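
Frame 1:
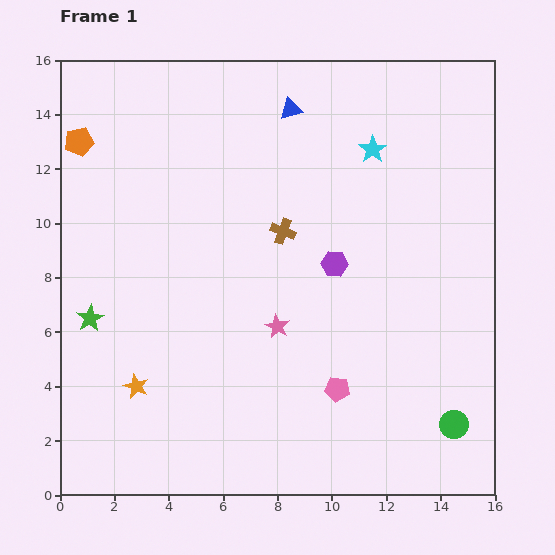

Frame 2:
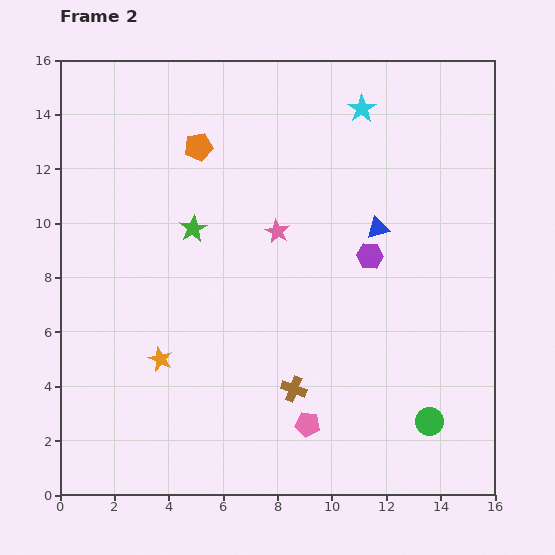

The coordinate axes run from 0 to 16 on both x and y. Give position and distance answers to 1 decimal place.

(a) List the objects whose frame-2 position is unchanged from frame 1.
none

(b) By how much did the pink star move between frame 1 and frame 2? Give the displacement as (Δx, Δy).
(0.0, 3.5)

The pink star was at (8.0, 6.2) in frame 1 and (8.0, 9.7) in frame 2.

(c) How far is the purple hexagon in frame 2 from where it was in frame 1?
1.3

The purple hexagon moved from (10.1, 8.5) to (11.4, 8.8), a distance of √(1.3² + 0.3²) ≈ 1.3.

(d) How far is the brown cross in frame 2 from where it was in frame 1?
5.8

The brown cross moved from (8.2, 9.7) to (8.6, 3.9), a distance of √(0.4² + 5.8²) ≈ 5.8.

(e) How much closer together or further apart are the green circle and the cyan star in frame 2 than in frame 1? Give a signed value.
+1.3

Distance in frame 1: 10.5. Distance in frame 2: 11.8.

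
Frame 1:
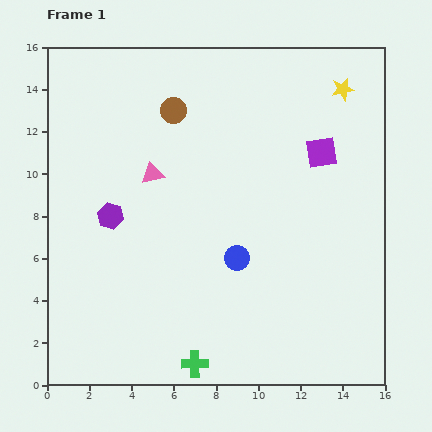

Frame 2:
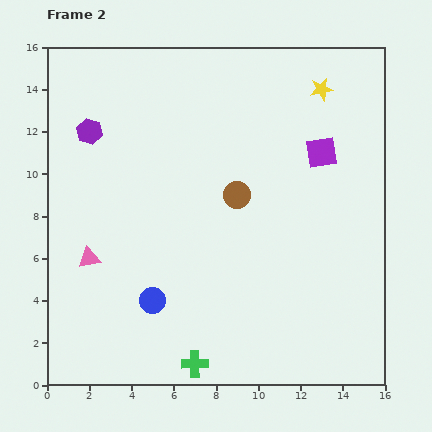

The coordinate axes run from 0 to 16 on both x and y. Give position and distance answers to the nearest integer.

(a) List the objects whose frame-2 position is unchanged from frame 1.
the purple square, the green cross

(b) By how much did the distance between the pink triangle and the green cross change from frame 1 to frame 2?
-2

Distance in frame 1: 9. Distance in frame 2: 7.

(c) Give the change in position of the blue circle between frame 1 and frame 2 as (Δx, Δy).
(-4, -2)

The blue circle was at (9, 6) in frame 1 and (5, 4) in frame 2.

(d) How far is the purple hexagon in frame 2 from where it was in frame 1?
4

The purple hexagon moved from (3, 8) to (2, 12), a distance of √(1² + 4²) ≈ 4.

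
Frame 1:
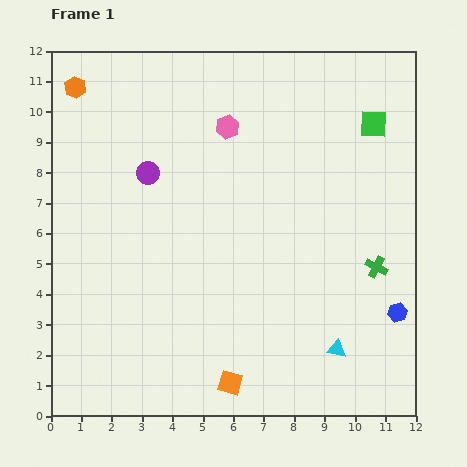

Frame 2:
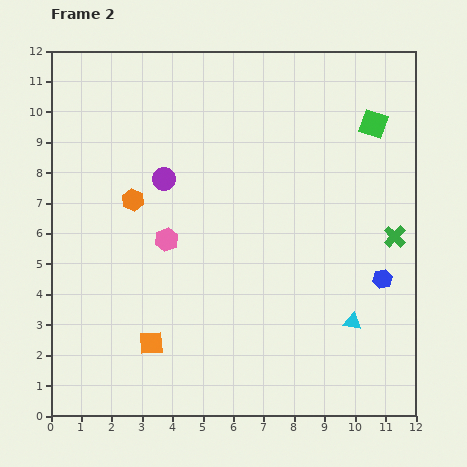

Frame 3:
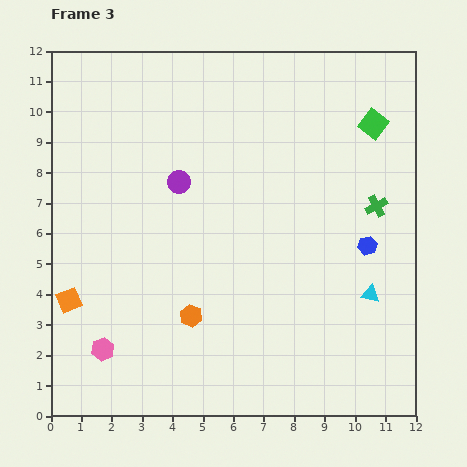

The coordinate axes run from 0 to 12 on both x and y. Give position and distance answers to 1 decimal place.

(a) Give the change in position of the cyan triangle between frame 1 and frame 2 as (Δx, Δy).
(0.5, 0.9)

The cyan triangle was at (9.4, 2.2) in frame 1 and (9.9, 3.1) in frame 2.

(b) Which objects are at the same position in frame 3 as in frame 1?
the green square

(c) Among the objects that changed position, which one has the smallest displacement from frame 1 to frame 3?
the purple circle

(moved 1.0)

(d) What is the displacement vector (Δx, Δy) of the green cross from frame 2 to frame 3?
(-0.6, 1.0)

The green cross was at (11.3, 5.9) in frame 2 and (10.7, 6.9) in frame 3.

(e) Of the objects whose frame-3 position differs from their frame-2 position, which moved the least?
the purple circle

(moved 0.5)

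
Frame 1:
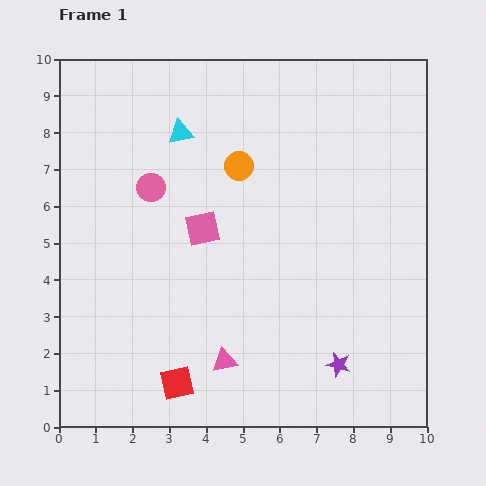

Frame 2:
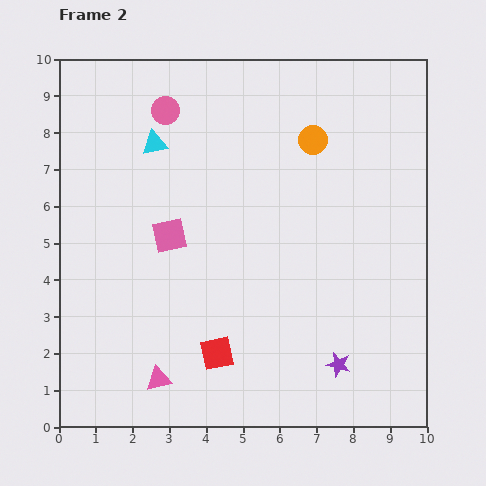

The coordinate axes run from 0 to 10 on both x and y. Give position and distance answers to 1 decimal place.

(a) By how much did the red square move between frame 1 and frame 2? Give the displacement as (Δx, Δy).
(1.1, 0.8)

The red square was at (3.2, 1.2) in frame 1 and (4.3, 2.0) in frame 2.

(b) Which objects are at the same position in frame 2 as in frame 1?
the purple star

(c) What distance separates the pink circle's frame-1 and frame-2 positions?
2.1

The pink circle moved from (2.5, 6.5) to (2.9, 8.6), a distance of √(0.4² + 2.1²) ≈ 2.1.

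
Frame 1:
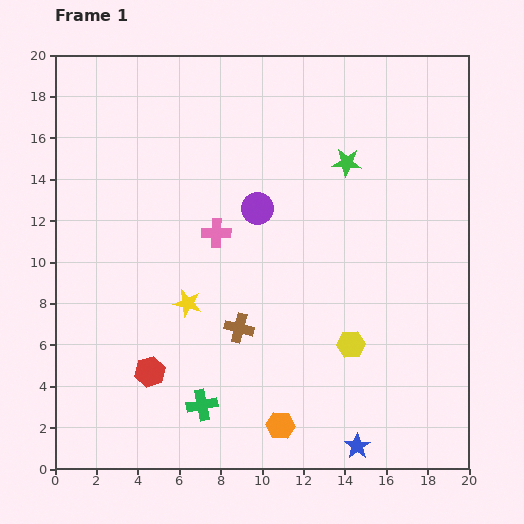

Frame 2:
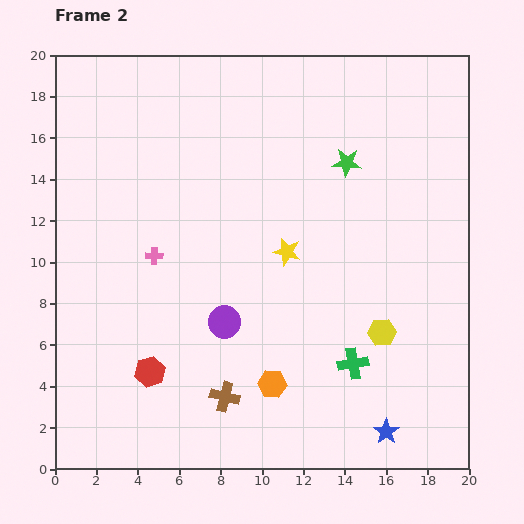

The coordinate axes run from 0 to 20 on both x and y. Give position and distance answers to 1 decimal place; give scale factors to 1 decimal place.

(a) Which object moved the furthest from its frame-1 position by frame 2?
the green cross

(moved 7.6; next 5.7)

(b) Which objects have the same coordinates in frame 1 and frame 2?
the red hexagon, the green star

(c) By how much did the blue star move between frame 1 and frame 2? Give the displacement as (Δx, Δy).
(1.4, 0.7)

The blue star was at (14.6, 1.1) in frame 1 and (16.0, 1.8) in frame 2.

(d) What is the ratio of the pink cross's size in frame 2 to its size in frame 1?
0.6×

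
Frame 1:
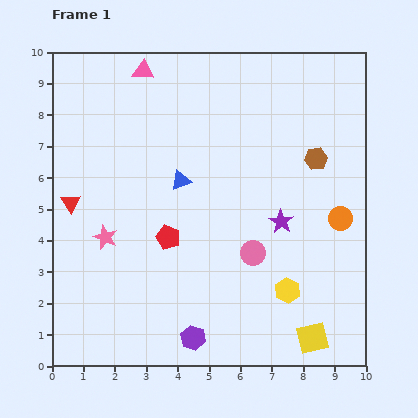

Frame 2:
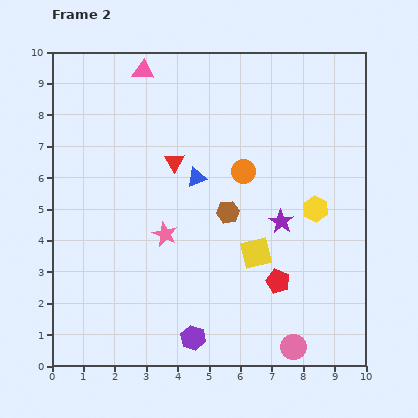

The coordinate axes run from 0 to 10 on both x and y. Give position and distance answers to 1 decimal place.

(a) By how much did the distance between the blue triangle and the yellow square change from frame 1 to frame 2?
-3.4

Distance in frame 1: 6.5. Distance in frame 2: 3.1.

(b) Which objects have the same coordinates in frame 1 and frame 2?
the purple star, the pink triangle, the purple hexagon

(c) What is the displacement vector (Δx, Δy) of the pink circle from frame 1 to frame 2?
(1.3, -3.0)

The pink circle was at (6.4, 3.6) in frame 1 and (7.7, 0.6) in frame 2.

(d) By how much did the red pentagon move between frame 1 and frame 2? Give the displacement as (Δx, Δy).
(3.5, -1.4)

The red pentagon was at (3.7, 4.1) in frame 1 and (7.2, 2.7) in frame 2.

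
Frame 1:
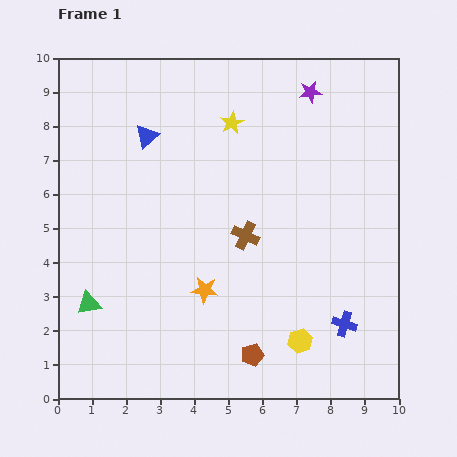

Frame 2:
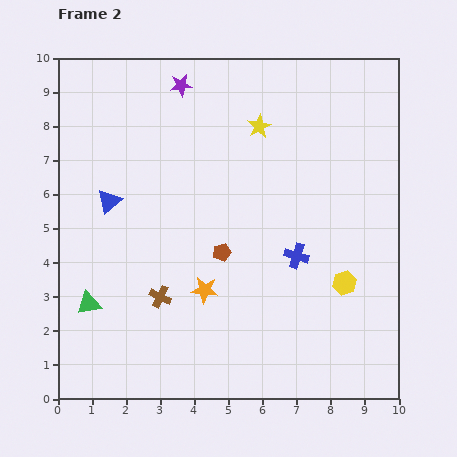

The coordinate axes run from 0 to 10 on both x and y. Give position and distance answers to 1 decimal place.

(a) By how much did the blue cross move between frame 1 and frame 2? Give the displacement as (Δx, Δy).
(-1.4, 2.0)

The blue cross was at (8.4, 2.2) in frame 1 and (7.0, 4.2) in frame 2.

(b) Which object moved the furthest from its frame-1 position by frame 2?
the purple star

(moved 3.8; next 3.1)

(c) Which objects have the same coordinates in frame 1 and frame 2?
the orange star, the green triangle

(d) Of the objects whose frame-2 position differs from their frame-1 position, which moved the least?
the yellow star

(moved 0.8)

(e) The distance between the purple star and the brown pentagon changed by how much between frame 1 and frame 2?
-2.9

Distance in frame 1: 7.9. Distance in frame 2: 5.0.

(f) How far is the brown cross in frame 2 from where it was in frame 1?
3.1

The brown cross moved from (5.5, 4.8) to (3.0, 3.0), a distance of √(2.5² + 1.8²) ≈ 3.1.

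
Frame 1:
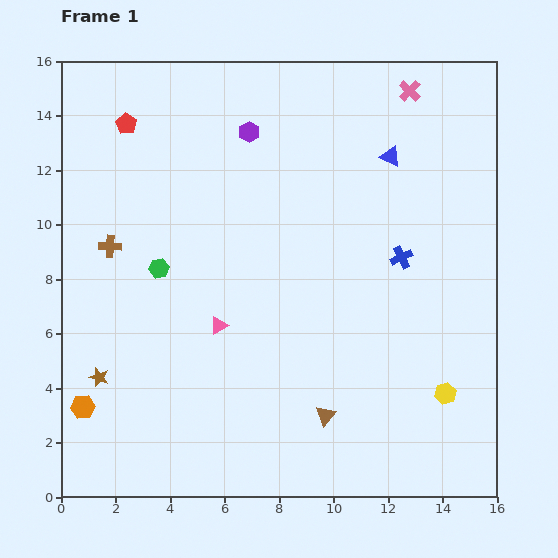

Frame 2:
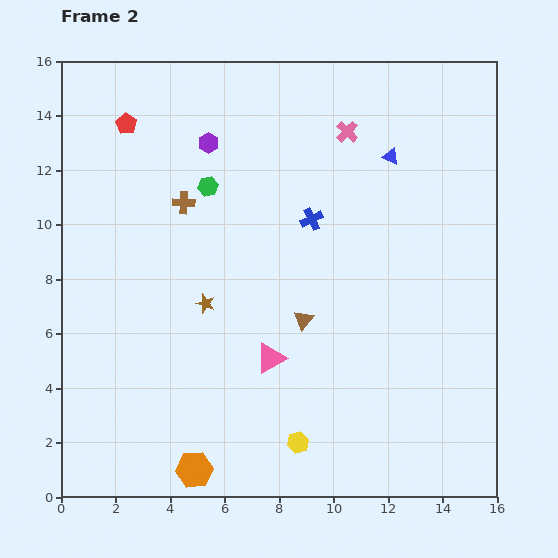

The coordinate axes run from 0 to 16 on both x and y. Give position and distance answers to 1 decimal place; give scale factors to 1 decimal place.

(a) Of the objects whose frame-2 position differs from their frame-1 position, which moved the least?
the purple hexagon

(moved 1.6)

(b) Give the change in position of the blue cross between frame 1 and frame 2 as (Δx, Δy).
(-3.3, 1.4)

The blue cross was at (12.5, 8.8) in frame 1 and (9.2, 10.2) in frame 2.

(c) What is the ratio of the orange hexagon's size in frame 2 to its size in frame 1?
1.6×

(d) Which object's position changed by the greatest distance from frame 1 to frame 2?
the yellow hexagon

(moved 5.7; next 4.7)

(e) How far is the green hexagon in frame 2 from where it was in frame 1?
3.5

The green hexagon moved from (3.6, 8.4) to (5.4, 11.4), a distance of √(1.8² + 3.0²) ≈ 3.5.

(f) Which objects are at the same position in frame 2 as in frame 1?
the red pentagon, the blue triangle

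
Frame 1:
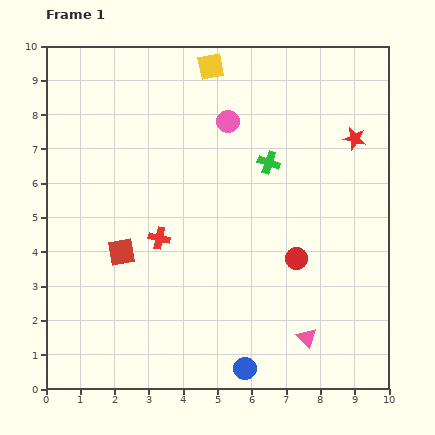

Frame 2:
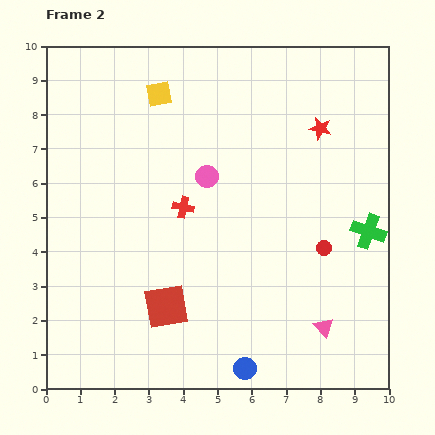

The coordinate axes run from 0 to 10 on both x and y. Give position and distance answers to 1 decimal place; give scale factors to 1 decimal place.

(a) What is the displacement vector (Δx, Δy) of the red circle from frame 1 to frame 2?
(0.8, 0.3)

The red circle was at (7.3, 3.8) in frame 1 and (8.1, 4.1) in frame 2.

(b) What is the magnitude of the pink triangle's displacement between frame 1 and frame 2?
0.6

The pink triangle moved from (7.6, 1.5) to (8.1, 1.8), a distance of √(0.5² + 0.3²) ≈ 0.6.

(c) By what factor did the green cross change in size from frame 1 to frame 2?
1.6×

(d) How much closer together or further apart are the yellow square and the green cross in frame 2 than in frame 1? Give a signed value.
+4.0

Distance in frame 1: 3.3. Distance in frame 2: 7.3.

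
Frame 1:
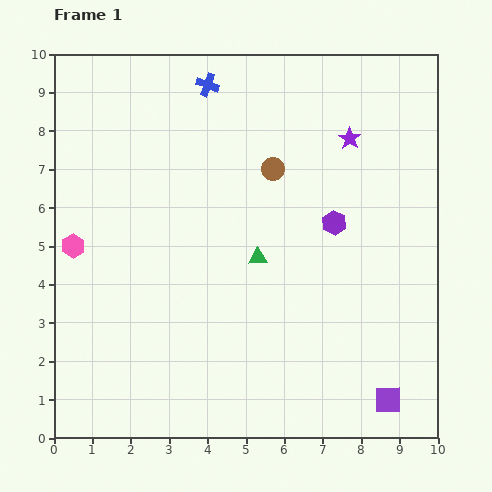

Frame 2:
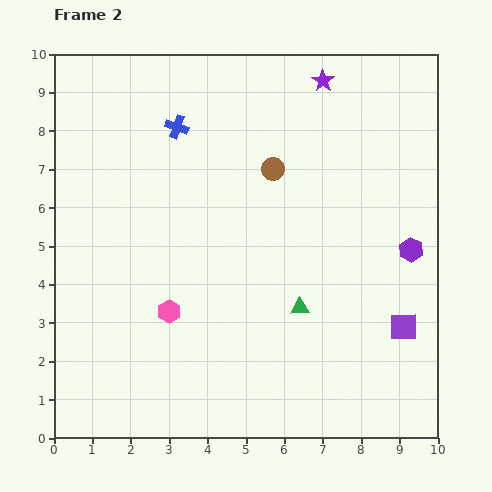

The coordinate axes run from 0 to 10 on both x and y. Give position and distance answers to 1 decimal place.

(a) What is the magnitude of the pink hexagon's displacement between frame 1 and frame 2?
3.0

The pink hexagon moved from (0.5, 5.0) to (3.0, 3.3), a distance of √(2.5² + 1.7²) ≈ 3.0.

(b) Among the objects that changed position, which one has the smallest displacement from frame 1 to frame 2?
the blue cross

(moved 1.4)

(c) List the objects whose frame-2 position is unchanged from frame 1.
the brown circle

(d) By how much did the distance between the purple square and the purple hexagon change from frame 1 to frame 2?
-2.8

Distance in frame 1: 4.8. Distance in frame 2: 2.0.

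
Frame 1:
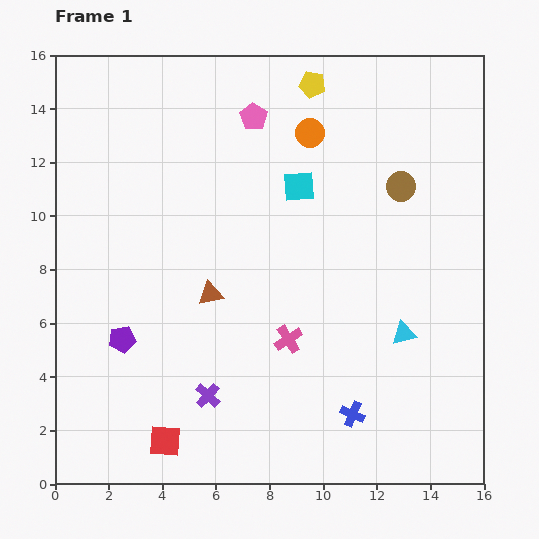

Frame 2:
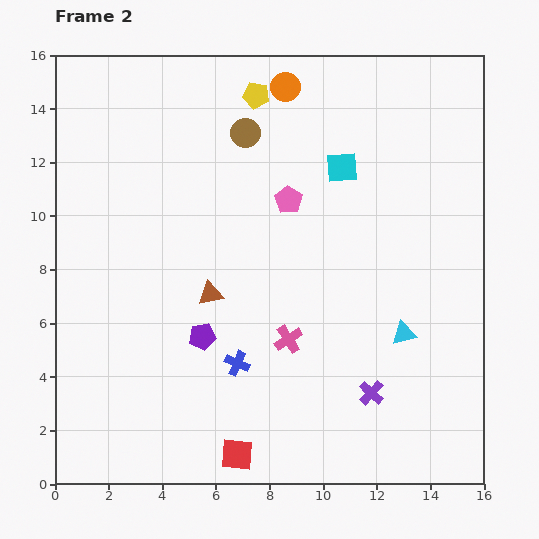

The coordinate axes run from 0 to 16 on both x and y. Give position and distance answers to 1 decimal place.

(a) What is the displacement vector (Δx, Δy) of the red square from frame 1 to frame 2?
(2.7, -0.5)

The red square was at (4.1, 1.6) in frame 1 and (6.8, 1.1) in frame 2.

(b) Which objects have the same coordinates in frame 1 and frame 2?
the brown triangle, the cyan triangle, the pink cross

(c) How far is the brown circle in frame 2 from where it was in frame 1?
6.1

The brown circle moved from (12.9, 11.1) to (7.1, 13.1), a distance of √(5.8² + 2.0²) ≈ 6.1.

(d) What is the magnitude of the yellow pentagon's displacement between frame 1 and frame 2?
2.1

The yellow pentagon moved from (9.6, 14.9) to (7.5, 14.5), a distance of √(2.1² + 0.4²) ≈ 2.1.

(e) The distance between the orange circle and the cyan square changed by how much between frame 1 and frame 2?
+1.7

Distance in frame 1: 2.0. Distance in frame 2: 3.7.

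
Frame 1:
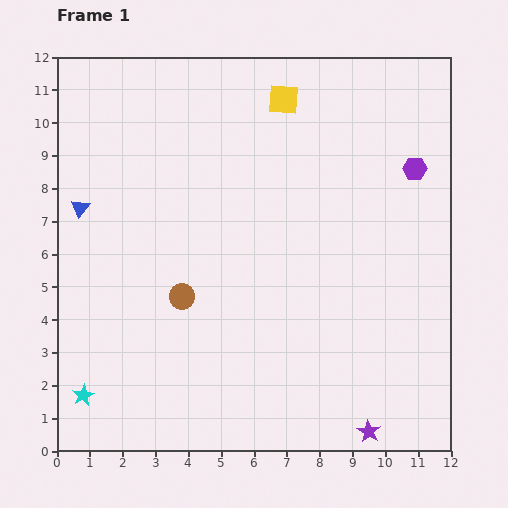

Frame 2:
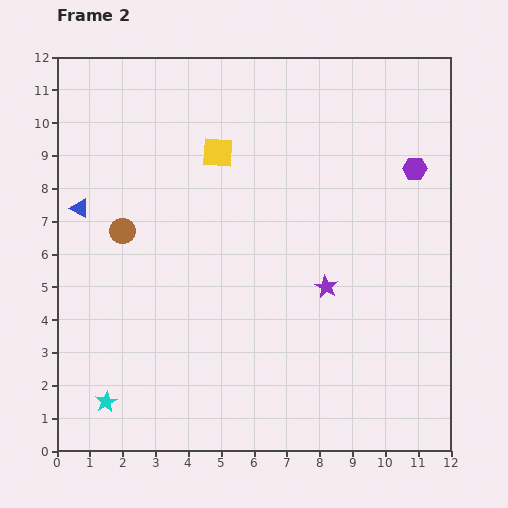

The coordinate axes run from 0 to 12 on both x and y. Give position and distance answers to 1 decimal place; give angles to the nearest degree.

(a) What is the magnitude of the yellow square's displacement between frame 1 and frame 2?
2.6

The yellow square moved from (6.9, 10.7) to (4.9, 9.1), a distance of √(2.0² + 1.6²) ≈ 2.6.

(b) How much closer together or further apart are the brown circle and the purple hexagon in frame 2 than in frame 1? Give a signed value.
+1.0

Distance in frame 1: 8.1. Distance in frame 2: 9.1.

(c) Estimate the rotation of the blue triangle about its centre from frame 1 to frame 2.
38° counter-clockwise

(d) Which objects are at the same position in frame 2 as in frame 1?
the blue triangle, the purple hexagon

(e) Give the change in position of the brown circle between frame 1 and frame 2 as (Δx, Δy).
(-1.8, 2.0)

The brown circle was at (3.8, 4.7) in frame 1 and (2.0, 6.7) in frame 2.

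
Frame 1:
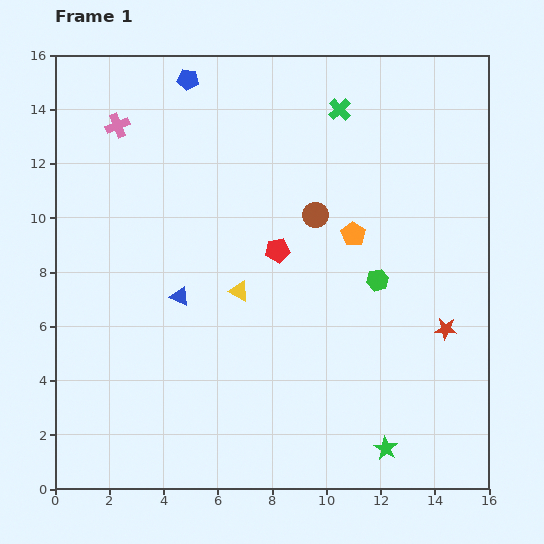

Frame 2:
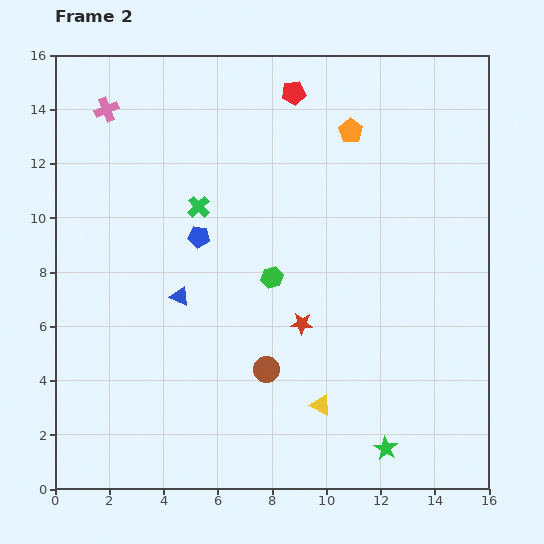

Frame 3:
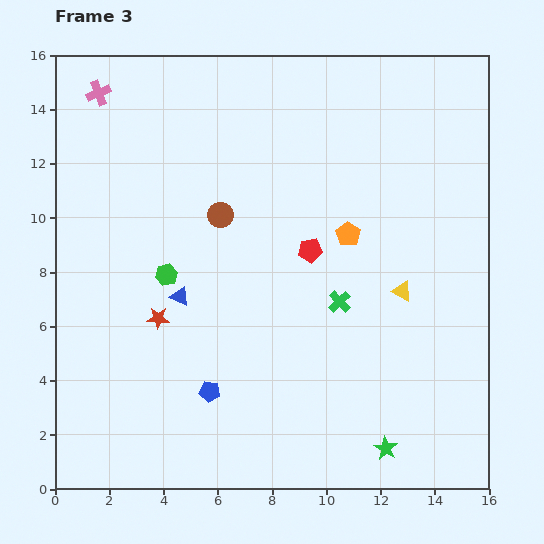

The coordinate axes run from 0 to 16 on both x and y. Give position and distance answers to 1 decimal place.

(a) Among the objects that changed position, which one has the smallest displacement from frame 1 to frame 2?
the pink cross

(moved 0.7)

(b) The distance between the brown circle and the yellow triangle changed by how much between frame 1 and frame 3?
+3.3

Distance in frame 1: 4.0. Distance in frame 3: 7.3.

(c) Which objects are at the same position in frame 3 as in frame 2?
the blue triangle, the green star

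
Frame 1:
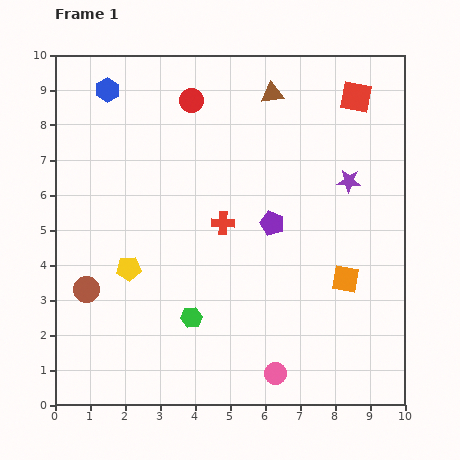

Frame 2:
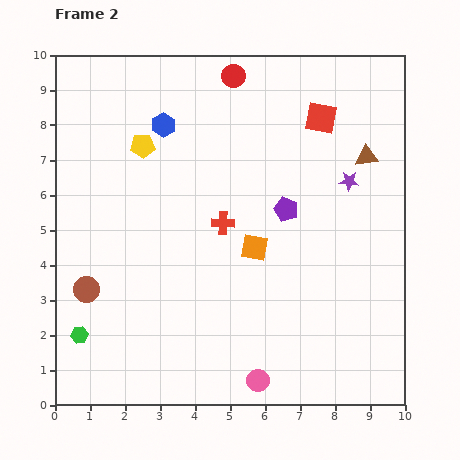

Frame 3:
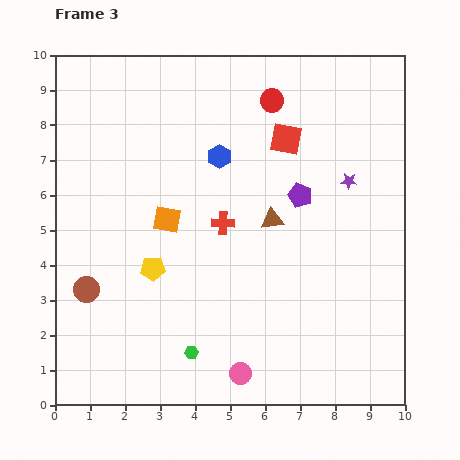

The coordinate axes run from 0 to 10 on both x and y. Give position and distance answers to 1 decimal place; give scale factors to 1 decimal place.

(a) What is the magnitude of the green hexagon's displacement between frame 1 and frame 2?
3.2

The green hexagon moved from (3.9, 2.5) to (0.7, 2.0), a distance of √(3.2² + 0.5²) ≈ 3.2.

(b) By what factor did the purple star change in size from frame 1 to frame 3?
0.7×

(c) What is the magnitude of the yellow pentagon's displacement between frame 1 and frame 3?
0.7

The yellow pentagon moved from (2.1, 3.9) to (2.8, 3.9), a distance of √(0.7² + 0.0²) ≈ 0.7.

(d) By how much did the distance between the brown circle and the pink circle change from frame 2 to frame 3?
-0.5

Distance in frame 2: 5.5. Distance in frame 3: 5.0.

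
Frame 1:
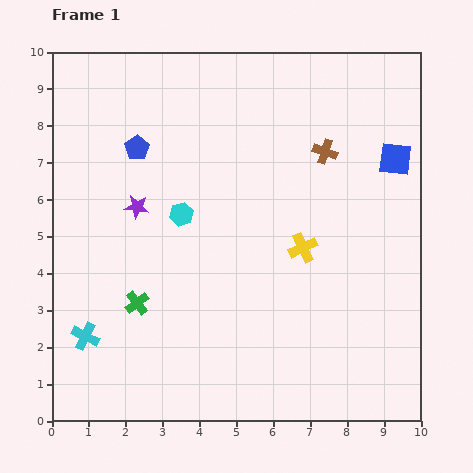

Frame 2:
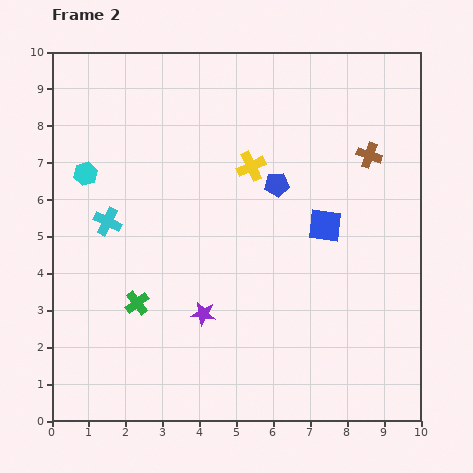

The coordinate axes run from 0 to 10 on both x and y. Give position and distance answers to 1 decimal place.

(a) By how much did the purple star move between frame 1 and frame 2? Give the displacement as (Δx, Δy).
(1.8, -2.9)

The purple star was at (2.3, 5.8) in frame 1 and (4.1, 2.9) in frame 2.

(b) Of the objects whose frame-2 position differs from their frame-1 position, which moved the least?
the brown cross

(moved 1.2)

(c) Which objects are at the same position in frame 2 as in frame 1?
the green cross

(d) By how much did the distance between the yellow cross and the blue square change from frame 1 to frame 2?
-0.9

Distance in frame 1: 3.5. Distance in frame 2: 2.6.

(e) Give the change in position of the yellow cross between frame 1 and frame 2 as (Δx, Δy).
(-1.4, 2.2)

The yellow cross was at (6.8, 4.7) in frame 1 and (5.4, 6.9) in frame 2.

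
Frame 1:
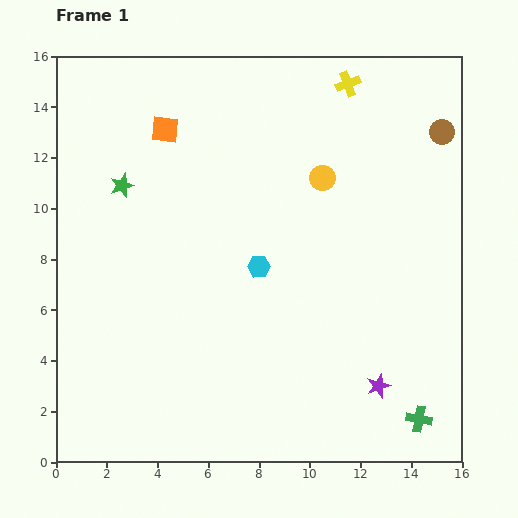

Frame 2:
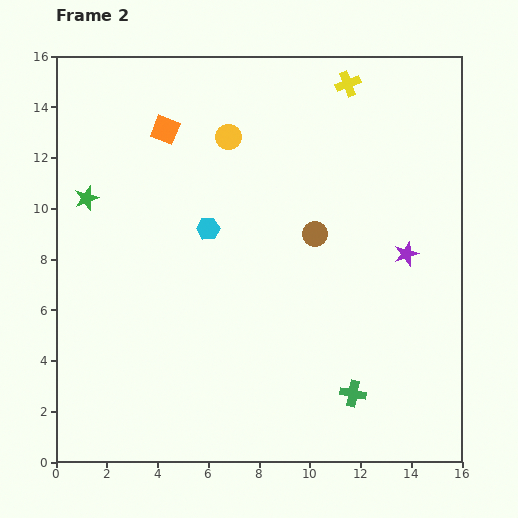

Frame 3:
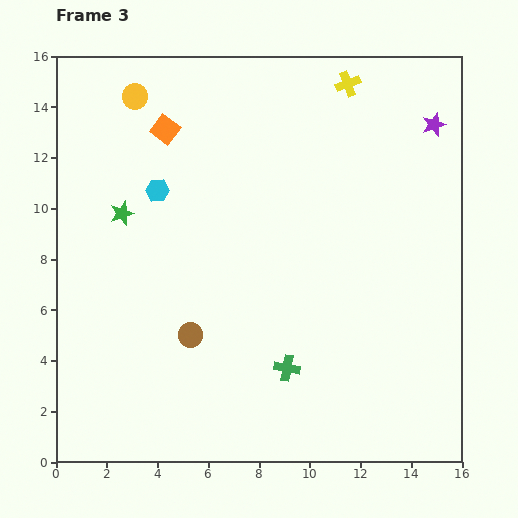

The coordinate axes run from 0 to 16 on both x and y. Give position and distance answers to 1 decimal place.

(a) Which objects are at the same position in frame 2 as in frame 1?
the yellow cross, the orange square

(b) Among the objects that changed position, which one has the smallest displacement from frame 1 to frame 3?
the green star

(moved 1.1)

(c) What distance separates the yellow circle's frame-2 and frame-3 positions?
4.0

The yellow circle moved from (6.8, 12.8) to (3.1, 14.4), a distance of √(3.7² + 1.6²) ≈ 4.0.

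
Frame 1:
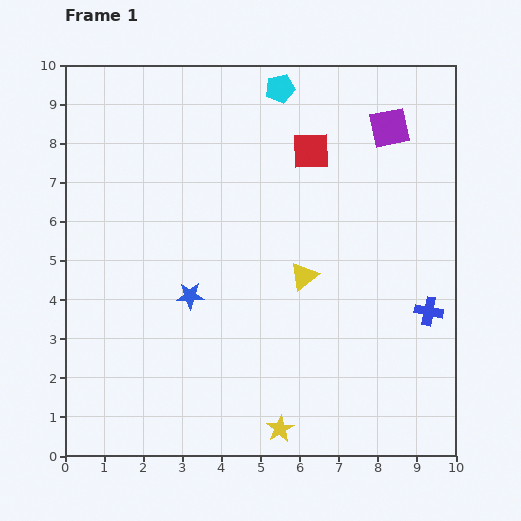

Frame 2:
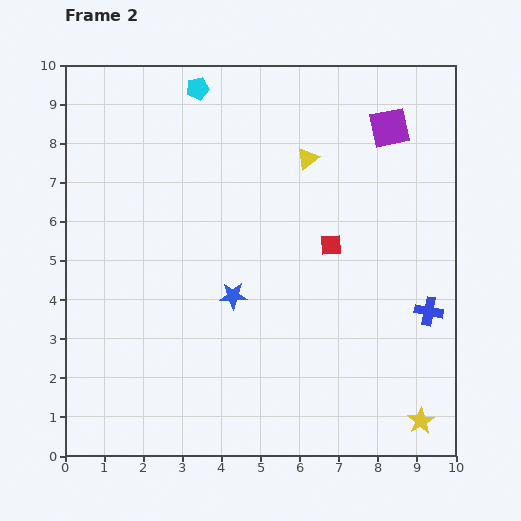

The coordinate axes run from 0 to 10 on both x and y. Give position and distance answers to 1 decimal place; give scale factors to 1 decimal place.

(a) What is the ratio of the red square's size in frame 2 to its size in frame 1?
0.6×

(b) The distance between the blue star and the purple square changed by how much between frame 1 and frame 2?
-0.8

Distance in frame 1: 6.7. Distance in frame 2: 5.9.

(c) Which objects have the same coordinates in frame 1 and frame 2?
the purple square, the blue cross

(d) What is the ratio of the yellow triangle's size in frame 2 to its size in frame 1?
0.8×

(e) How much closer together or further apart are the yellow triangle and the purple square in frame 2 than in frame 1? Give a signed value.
-2.2

Distance in frame 1: 4.4. Distance in frame 2: 2.2.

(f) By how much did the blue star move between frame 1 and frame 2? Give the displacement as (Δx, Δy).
(1.1, 0.0)

The blue star was at (3.2, 4.1) in frame 1 and (4.3, 4.1) in frame 2.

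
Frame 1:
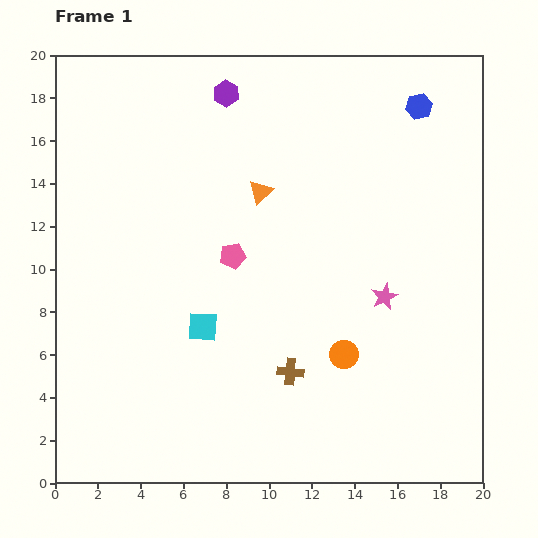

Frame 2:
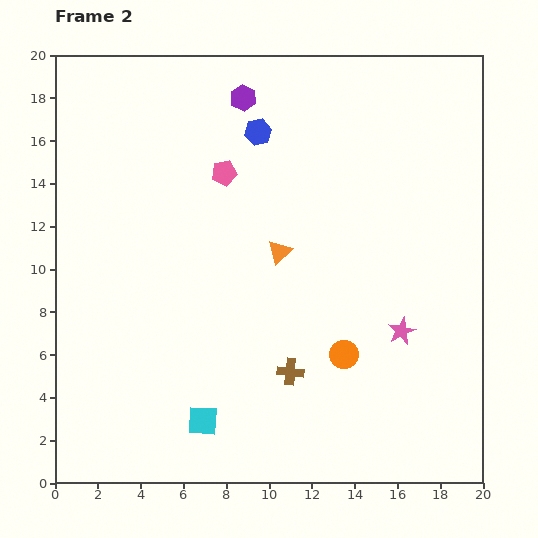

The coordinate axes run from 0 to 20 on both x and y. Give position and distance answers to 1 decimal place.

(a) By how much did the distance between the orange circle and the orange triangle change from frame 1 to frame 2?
-2.8

Distance in frame 1: 8.5. Distance in frame 2: 5.7.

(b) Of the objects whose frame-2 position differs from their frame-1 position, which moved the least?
the purple hexagon

(moved 0.8)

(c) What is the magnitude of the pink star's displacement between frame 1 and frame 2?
1.8

The pink star moved from (15.4, 8.7) to (16.2, 7.1), a distance of √(0.8² + 1.6²) ≈ 1.8.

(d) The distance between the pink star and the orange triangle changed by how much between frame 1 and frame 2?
-0.8

Distance in frame 1: 7.6. Distance in frame 2: 6.8.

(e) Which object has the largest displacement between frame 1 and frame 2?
the blue hexagon

(moved 7.6; next 4.4)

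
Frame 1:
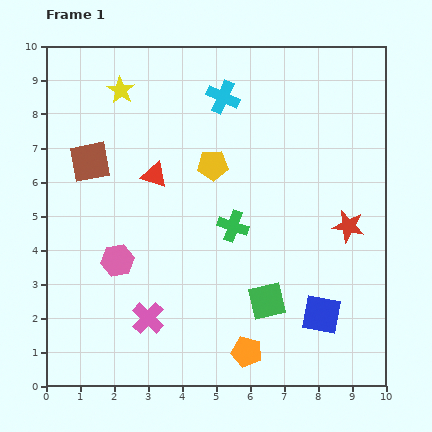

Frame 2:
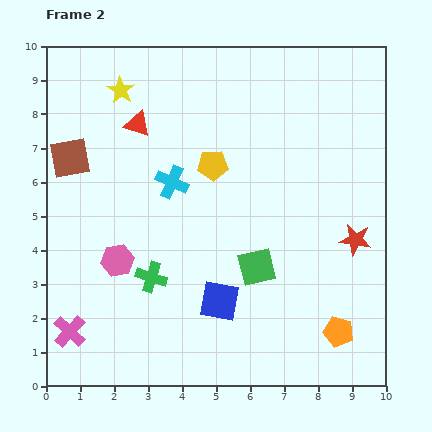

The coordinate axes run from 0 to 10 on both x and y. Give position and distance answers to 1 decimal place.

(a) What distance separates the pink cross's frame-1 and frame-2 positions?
2.3

The pink cross moved from (3.0, 2.0) to (0.7, 1.6), a distance of √(2.3² + 0.4²) ≈ 2.3.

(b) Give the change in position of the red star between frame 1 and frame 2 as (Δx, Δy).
(0.2, -0.4)

The red star was at (8.9, 4.7) in frame 1 and (9.1, 4.3) in frame 2.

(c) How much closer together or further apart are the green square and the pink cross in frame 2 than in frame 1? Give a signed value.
+2.3

Distance in frame 1: 3.5. Distance in frame 2: 5.8.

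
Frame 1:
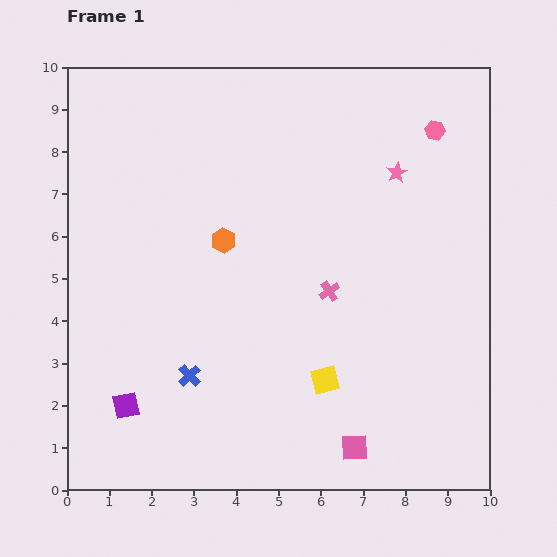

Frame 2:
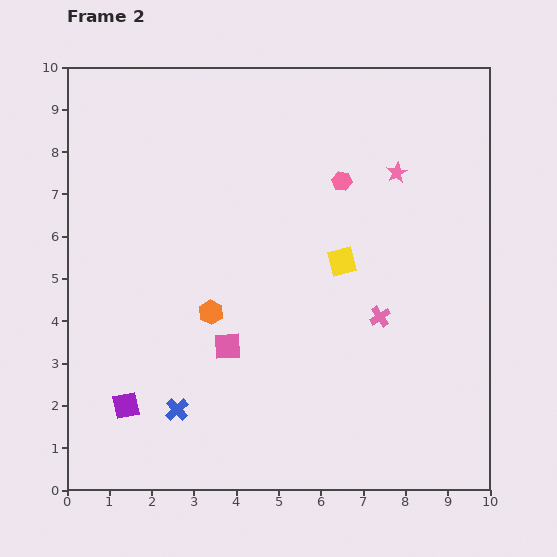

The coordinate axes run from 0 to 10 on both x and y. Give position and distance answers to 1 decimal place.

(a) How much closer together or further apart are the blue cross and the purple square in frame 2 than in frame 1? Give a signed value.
-0.5

Distance in frame 1: 1.7. Distance in frame 2: 1.2.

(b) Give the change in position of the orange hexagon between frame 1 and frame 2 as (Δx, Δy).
(-0.3, -1.7)

The orange hexagon was at (3.7, 5.9) in frame 1 and (3.4, 4.2) in frame 2.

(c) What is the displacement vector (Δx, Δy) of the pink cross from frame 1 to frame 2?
(1.2, -0.6)

The pink cross was at (6.2, 4.7) in frame 1 and (7.4, 4.1) in frame 2.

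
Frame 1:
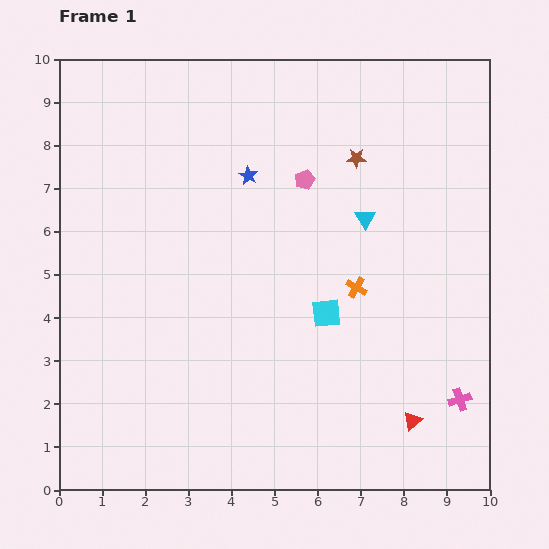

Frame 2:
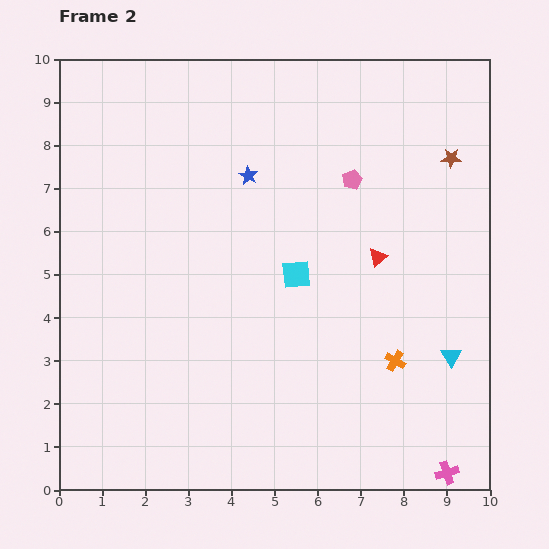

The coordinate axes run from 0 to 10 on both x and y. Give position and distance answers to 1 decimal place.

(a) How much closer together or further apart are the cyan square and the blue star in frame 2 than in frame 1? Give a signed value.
-1.2

Distance in frame 1: 3.7. Distance in frame 2: 2.5.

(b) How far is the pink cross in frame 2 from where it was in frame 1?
1.7

The pink cross moved from (9.3, 2.1) to (9.0, 0.4), a distance of √(0.3² + 1.7²) ≈ 1.7.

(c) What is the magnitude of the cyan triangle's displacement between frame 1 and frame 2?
3.8

The cyan triangle moved from (7.1, 6.3) to (9.1, 3.1), a distance of √(2.0² + 3.2²) ≈ 3.8.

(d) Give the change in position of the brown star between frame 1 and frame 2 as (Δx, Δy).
(2.2, 0.0)

The brown star was at (6.9, 7.7) in frame 1 and (9.1, 7.7) in frame 2.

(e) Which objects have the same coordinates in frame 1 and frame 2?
the blue star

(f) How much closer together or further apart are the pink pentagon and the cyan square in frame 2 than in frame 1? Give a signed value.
-0.5

Distance in frame 1: 3.1. Distance in frame 2: 2.6.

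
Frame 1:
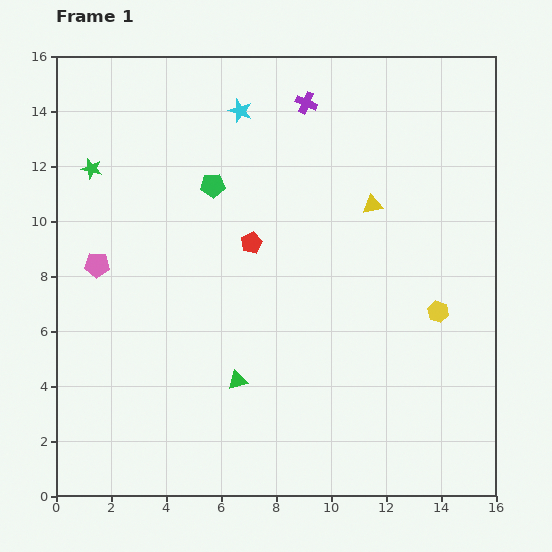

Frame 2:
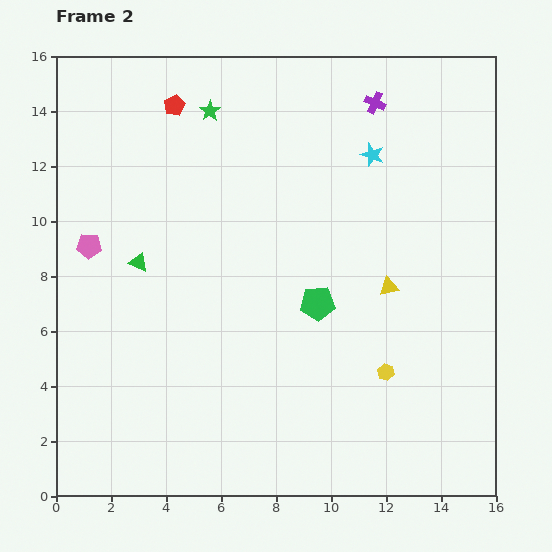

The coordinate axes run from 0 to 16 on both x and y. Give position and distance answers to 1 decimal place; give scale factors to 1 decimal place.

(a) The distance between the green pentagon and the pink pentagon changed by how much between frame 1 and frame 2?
+3.5

Distance in frame 1: 5.1. Distance in frame 2: 8.6.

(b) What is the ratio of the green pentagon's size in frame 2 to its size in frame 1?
1.4×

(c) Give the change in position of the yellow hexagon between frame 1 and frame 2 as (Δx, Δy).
(-1.9, -2.2)

The yellow hexagon was at (13.9, 6.7) in frame 1 and (12.0, 4.5) in frame 2.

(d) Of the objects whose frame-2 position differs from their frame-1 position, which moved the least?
the pink pentagon

(moved 0.8)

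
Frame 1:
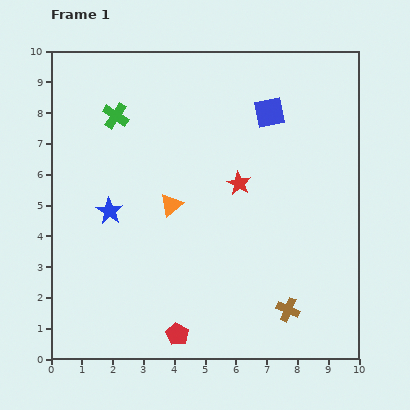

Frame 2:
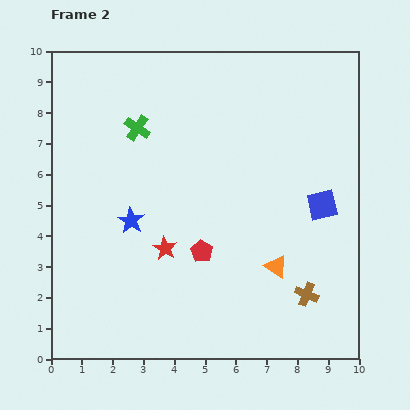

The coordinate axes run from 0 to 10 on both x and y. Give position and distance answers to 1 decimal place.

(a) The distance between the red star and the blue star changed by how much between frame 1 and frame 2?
-2.9

Distance in frame 1: 4.3. Distance in frame 2: 1.4.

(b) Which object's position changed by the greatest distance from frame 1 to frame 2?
the orange triangle

(moved 3.9; next 3.4)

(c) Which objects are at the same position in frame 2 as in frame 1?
none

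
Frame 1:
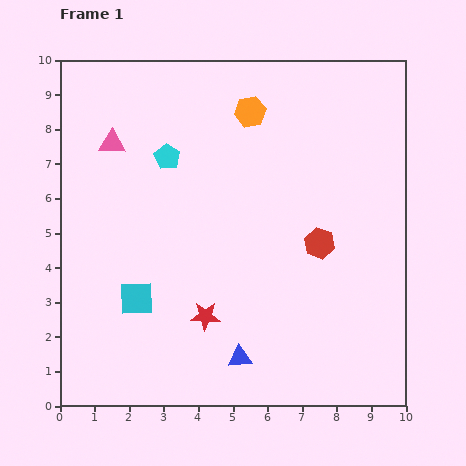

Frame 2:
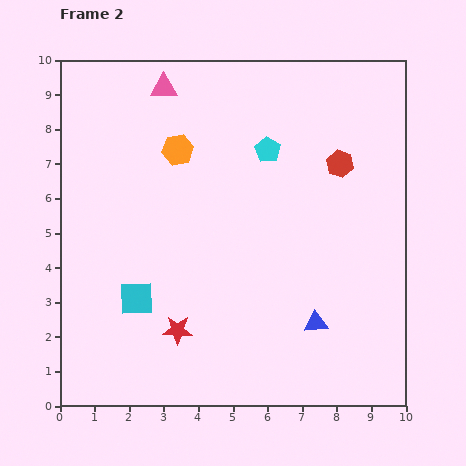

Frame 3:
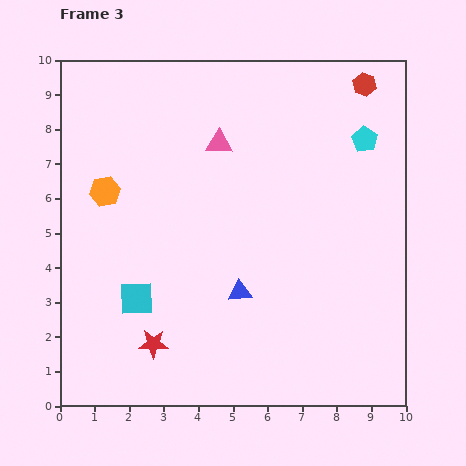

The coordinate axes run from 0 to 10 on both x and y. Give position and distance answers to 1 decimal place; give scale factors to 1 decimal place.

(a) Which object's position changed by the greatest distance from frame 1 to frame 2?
the cyan pentagon

(moved 2.9; next 2.4)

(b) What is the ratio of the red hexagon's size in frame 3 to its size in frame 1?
0.8×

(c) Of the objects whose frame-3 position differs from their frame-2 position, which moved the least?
the red star

(moved 0.8)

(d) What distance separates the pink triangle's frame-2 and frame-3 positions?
2.3

The pink triangle moved from (3.0, 9.2) to (4.6, 7.6), a distance of √(1.6² + 1.6²) ≈ 2.3.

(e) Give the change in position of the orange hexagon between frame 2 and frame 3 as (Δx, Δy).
(-2.1, -1.2)

The orange hexagon was at (3.4, 7.4) in frame 2 and (1.3, 6.2) in frame 3.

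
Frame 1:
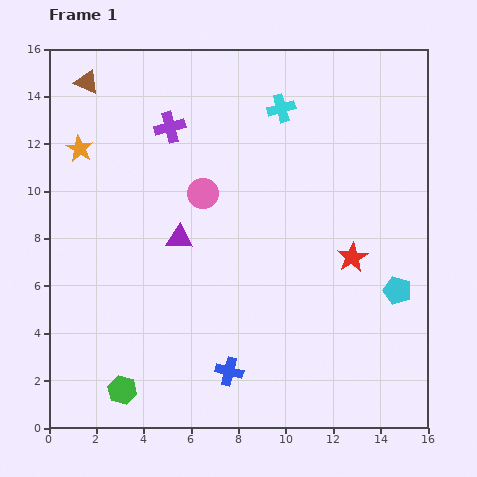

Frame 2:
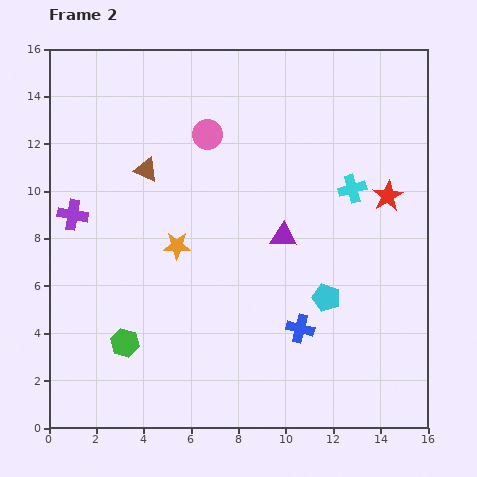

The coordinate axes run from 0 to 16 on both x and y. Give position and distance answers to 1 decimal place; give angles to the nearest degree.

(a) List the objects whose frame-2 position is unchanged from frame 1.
none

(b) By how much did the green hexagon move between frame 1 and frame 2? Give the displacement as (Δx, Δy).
(0.1, 2.0)

The green hexagon was at (3.1, 1.6) in frame 1 and (3.2, 3.6) in frame 2.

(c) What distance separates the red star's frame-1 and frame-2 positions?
3.0

The red star moved from (12.8, 7.2) to (14.3, 9.8), a distance of √(1.5² + 2.6²) ≈ 3.0.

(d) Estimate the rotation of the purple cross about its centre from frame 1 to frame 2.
24° clockwise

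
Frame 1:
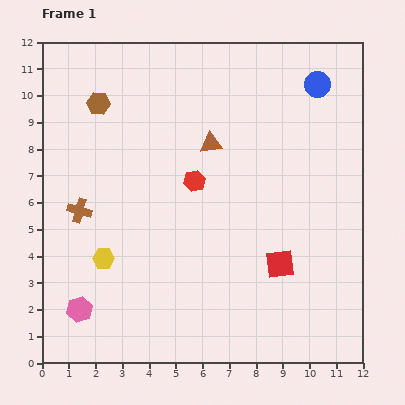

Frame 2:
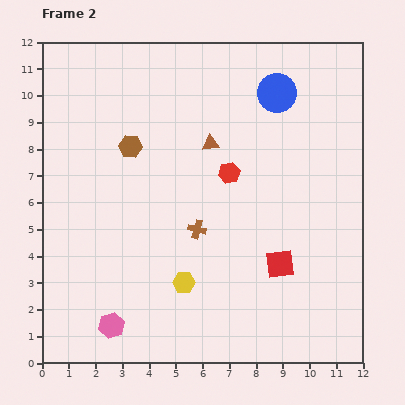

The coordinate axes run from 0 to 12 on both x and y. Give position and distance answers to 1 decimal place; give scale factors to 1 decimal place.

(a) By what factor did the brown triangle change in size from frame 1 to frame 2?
0.8×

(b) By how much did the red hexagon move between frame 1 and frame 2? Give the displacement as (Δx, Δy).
(1.3, 0.3)

The red hexagon was at (5.7, 6.8) in frame 1 and (7.0, 7.1) in frame 2.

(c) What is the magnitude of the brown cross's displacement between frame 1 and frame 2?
4.5

The brown cross moved from (1.4, 5.7) to (5.8, 5.0), a distance of √(4.4² + 0.7²) ≈ 4.5.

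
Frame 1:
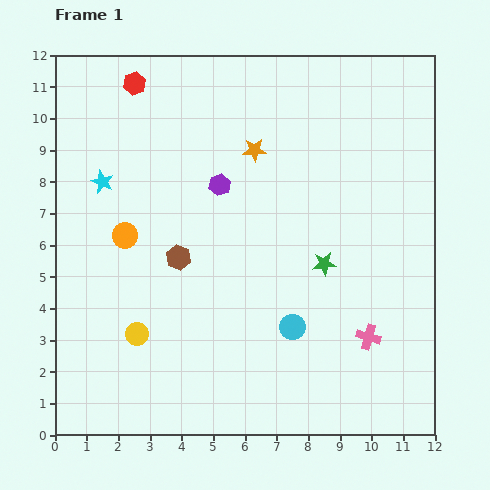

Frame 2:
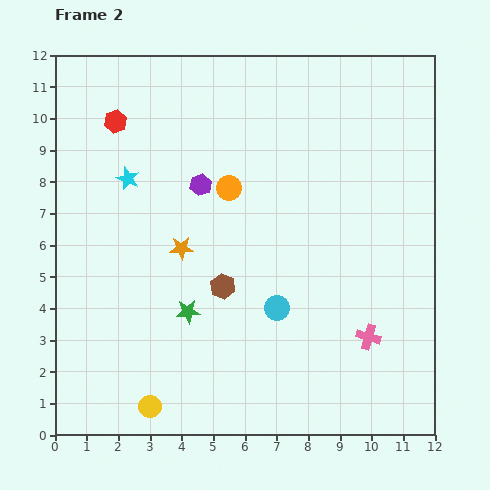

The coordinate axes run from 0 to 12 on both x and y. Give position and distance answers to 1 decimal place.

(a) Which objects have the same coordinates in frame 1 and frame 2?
the pink cross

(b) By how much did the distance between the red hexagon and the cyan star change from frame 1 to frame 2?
-1.5

Distance in frame 1: 3.3. Distance in frame 2: 1.8.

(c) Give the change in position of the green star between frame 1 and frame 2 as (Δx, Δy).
(-4.3, -1.5)

The green star was at (8.5, 5.4) in frame 1 and (4.2, 3.9) in frame 2.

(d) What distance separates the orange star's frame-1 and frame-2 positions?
3.9

The orange star moved from (6.3, 9.0) to (4.0, 5.9), a distance of √(2.3² + 3.1²) ≈ 3.9.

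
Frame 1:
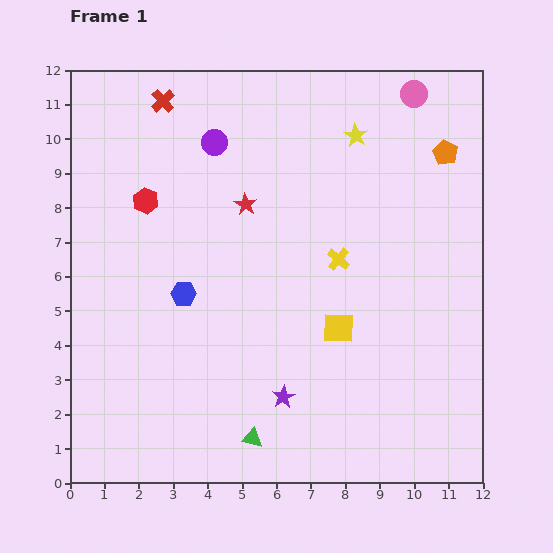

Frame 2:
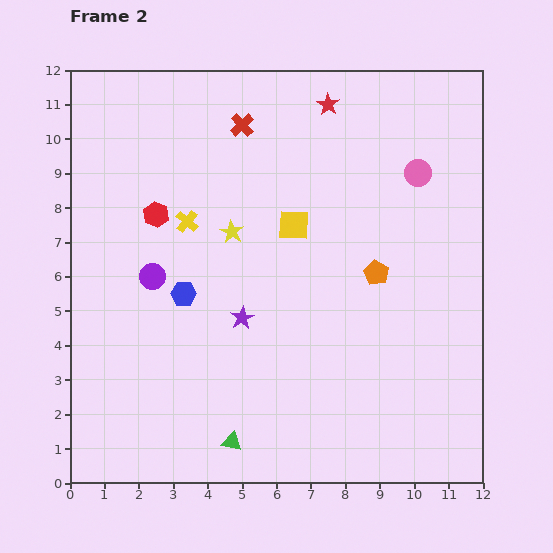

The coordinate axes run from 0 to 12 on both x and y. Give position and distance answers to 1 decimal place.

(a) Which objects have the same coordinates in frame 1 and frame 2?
the blue hexagon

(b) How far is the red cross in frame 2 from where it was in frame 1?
2.4

The red cross moved from (2.7, 11.1) to (5.0, 10.4), a distance of √(2.3² + 0.7²) ≈ 2.4.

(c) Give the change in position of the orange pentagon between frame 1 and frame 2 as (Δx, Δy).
(-2.0, -3.5)

The orange pentagon was at (10.9, 9.6) in frame 1 and (8.9, 6.1) in frame 2.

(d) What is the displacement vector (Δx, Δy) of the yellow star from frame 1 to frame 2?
(-3.6, -2.8)

The yellow star was at (8.3, 10.1) in frame 1 and (4.7, 7.3) in frame 2.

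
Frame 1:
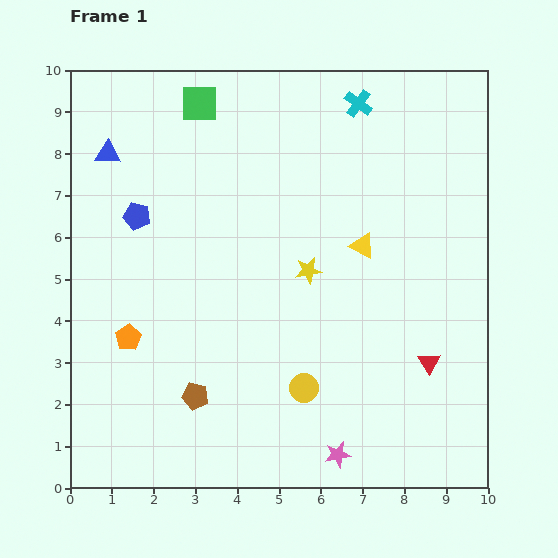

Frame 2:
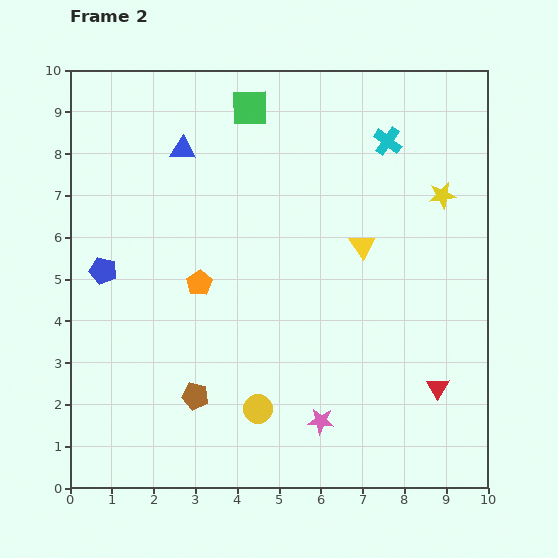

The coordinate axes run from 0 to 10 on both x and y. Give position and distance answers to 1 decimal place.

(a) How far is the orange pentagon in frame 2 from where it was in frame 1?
2.1

The orange pentagon moved from (1.4, 3.6) to (3.1, 4.9), a distance of √(1.7² + 1.3²) ≈ 2.1.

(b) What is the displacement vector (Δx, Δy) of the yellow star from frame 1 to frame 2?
(3.2, 1.8)

The yellow star was at (5.7, 5.2) in frame 1 and (8.9, 7.0) in frame 2.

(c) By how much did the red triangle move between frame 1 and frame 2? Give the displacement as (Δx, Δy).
(0.2, -0.6)

The red triangle was at (8.6, 3.0) in frame 1 and (8.8, 2.4) in frame 2.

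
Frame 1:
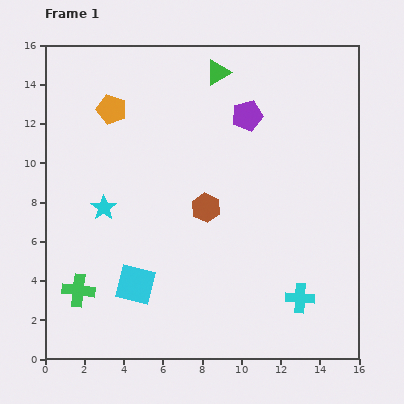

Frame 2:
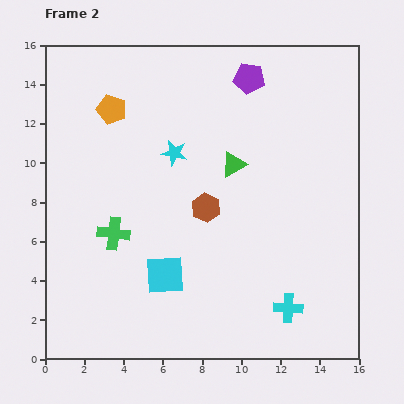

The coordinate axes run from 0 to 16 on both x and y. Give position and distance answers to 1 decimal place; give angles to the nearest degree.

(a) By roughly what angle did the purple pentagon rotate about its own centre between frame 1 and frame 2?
22° clockwise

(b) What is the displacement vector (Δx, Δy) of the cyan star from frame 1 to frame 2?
(3.6, 2.8)

The cyan star was at (3.0, 7.7) in frame 1 and (6.6, 10.5) in frame 2.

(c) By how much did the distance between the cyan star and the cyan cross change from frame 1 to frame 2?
-1.2

Distance in frame 1: 11.0. Distance in frame 2: 9.8.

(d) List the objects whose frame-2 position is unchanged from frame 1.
the orange pentagon, the brown hexagon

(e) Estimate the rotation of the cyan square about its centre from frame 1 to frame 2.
17° counter-clockwise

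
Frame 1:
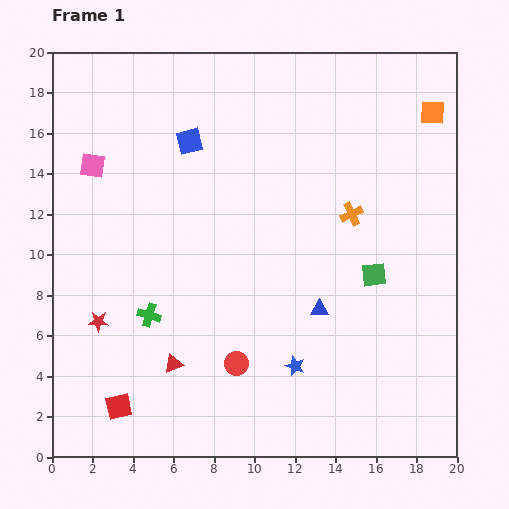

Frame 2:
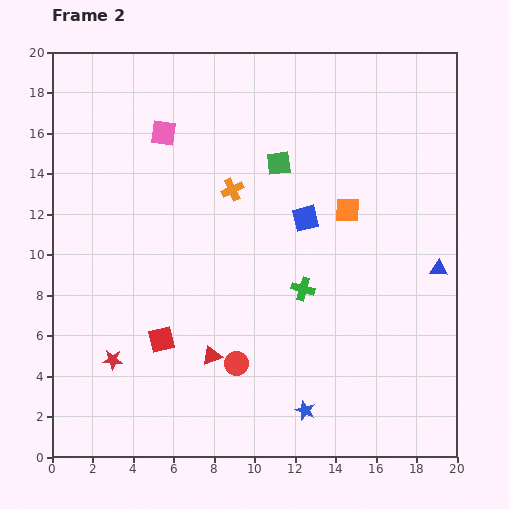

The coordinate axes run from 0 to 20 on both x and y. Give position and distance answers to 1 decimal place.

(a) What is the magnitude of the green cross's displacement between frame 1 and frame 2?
7.7

The green cross moved from (4.8, 7.0) to (12.4, 8.3), a distance of √(7.6² + 1.3²) ≈ 7.7.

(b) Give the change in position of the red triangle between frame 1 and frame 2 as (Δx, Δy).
(1.9, 0.4)

The red triangle was at (6.0, 4.6) in frame 1 and (7.9, 5.0) in frame 2.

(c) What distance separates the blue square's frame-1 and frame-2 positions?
6.9

The blue square moved from (6.8, 15.6) to (12.5, 11.8), a distance of √(5.7² + 3.8²) ≈ 6.9.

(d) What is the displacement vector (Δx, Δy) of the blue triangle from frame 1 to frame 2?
(5.9, 2.0)

The blue triangle was at (13.2, 7.3) in frame 1 and (19.1, 9.3) in frame 2.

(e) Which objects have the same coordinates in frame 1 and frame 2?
the red circle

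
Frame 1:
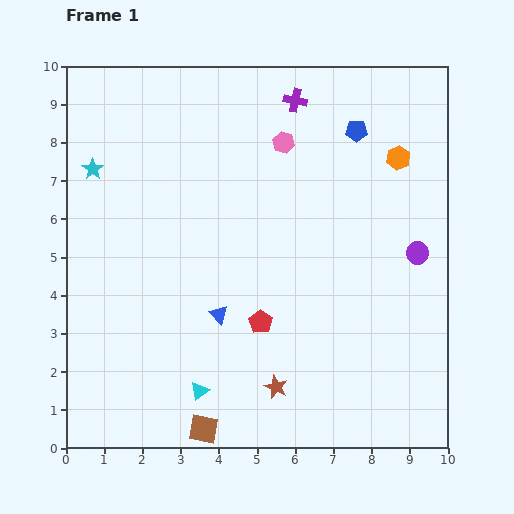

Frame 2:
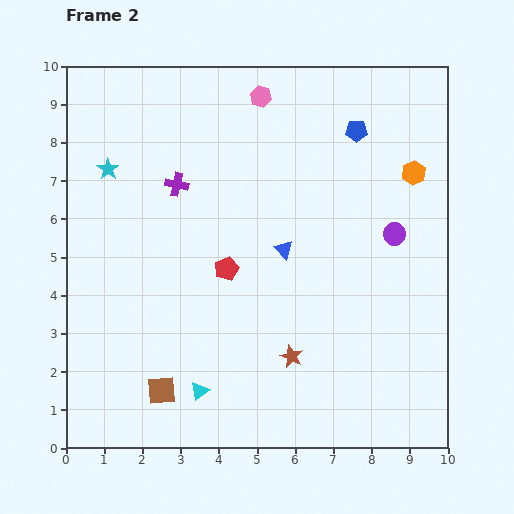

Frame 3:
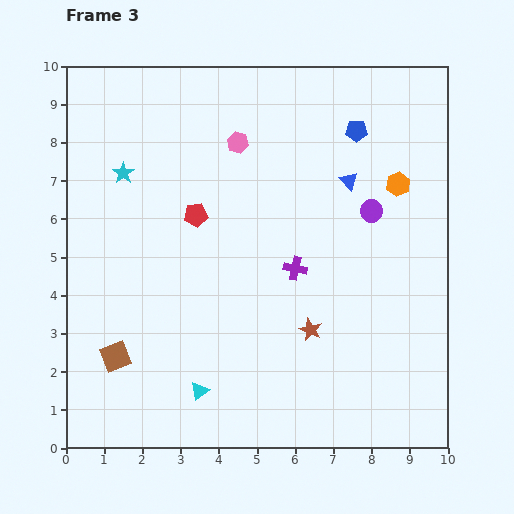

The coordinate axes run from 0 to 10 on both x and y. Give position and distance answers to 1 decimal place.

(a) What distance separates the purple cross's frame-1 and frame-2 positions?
3.8

The purple cross moved from (6.0, 9.1) to (2.9, 6.9), a distance of √(3.1² + 2.2²) ≈ 3.8.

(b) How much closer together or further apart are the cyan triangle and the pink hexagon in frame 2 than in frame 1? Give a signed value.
+1.0

Distance in frame 1: 6.9. Distance in frame 2: 7.9.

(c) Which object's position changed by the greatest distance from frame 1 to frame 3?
the blue triangle

(moved 4.9; next 4.4)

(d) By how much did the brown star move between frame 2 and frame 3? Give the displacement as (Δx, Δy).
(0.5, 0.7)

The brown star was at (5.9, 2.4) in frame 2 and (6.4, 3.1) in frame 3.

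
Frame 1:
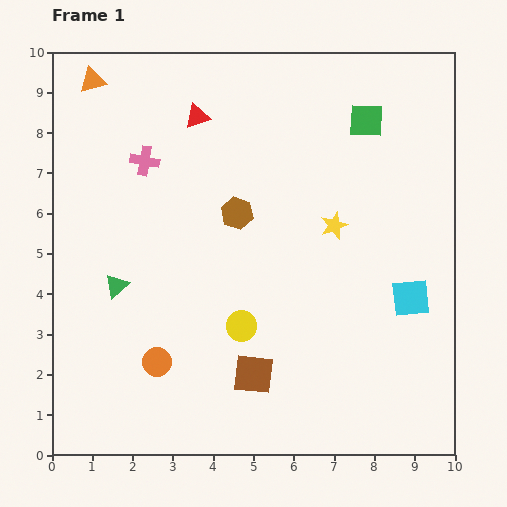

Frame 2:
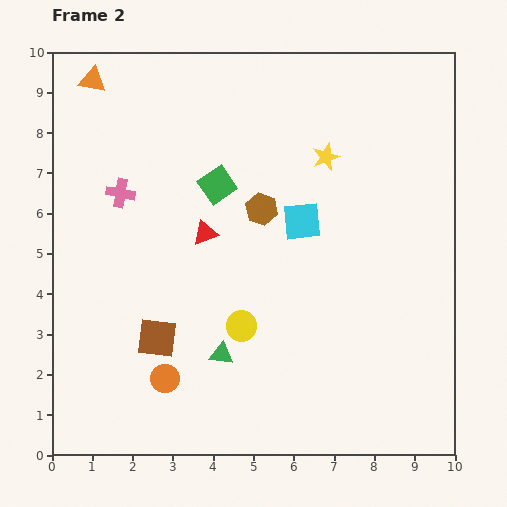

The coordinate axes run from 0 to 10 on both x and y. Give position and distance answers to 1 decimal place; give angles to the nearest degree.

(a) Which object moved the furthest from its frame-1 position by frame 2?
the green square

(moved 4.0; next 3.3)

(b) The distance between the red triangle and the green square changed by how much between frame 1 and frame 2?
-3.0

Distance in frame 1: 4.2. Distance in frame 2: 1.2.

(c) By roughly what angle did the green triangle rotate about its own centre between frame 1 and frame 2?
49° clockwise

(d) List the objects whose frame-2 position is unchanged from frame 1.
the yellow circle, the orange triangle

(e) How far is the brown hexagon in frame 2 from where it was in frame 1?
0.6

The brown hexagon moved from (4.6, 6.0) to (5.2, 6.1), a distance of √(0.6² + 0.1²) ≈ 0.6.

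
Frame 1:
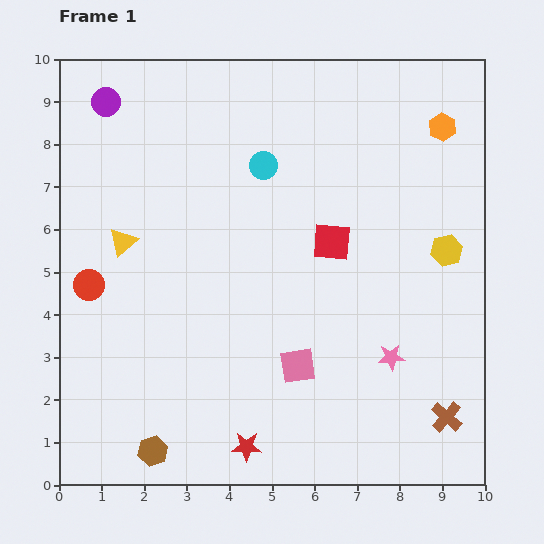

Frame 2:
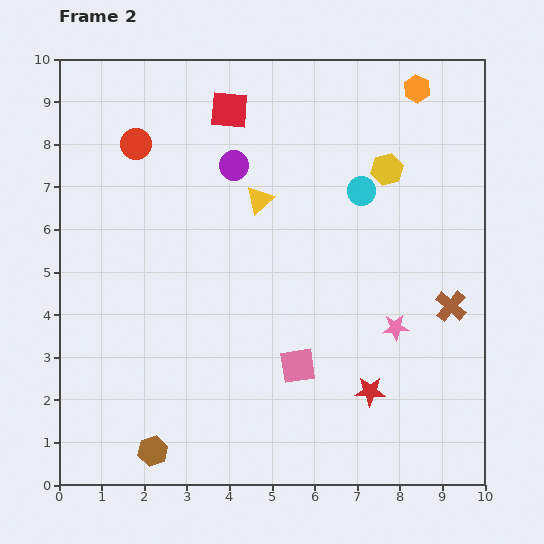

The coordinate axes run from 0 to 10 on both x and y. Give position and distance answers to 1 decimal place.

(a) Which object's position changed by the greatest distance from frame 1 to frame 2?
the red square

(moved 3.9; next 3.5)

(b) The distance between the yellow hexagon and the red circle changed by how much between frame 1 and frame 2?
-2.5

Distance in frame 1: 8.4. Distance in frame 2: 5.9.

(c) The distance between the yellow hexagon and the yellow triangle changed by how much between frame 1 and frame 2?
-4.5

Distance in frame 1: 7.6. Distance in frame 2: 3.1.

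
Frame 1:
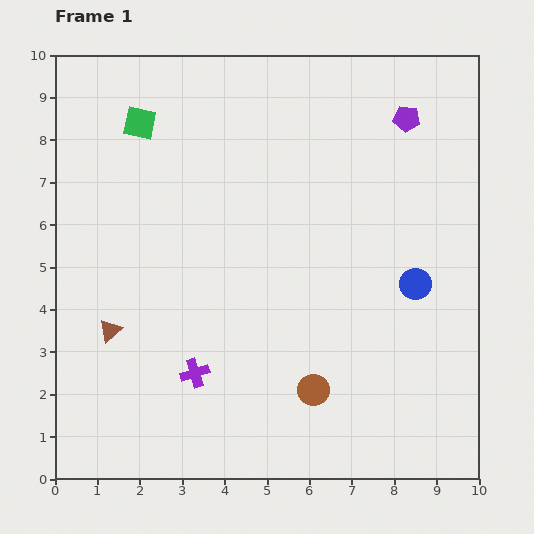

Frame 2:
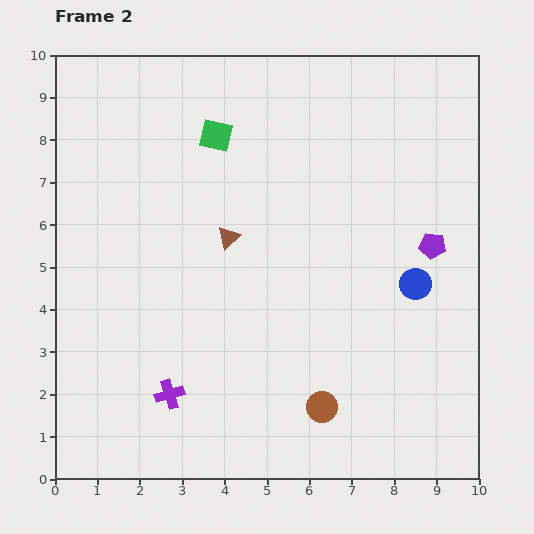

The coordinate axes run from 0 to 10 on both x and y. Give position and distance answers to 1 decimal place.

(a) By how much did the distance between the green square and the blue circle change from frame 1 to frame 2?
-1.6

Distance in frame 1: 7.5. Distance in frame 2: 5.9.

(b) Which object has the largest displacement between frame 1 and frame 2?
the brown triangle

(moved 3.6; next 3.1)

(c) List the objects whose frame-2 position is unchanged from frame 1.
the blue circle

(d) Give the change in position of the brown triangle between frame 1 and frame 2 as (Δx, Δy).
(2.8, 2.2)

The brown triangle was at (1.3, 3.5) in frame 1 and (4.1, 5.7) in frame 2.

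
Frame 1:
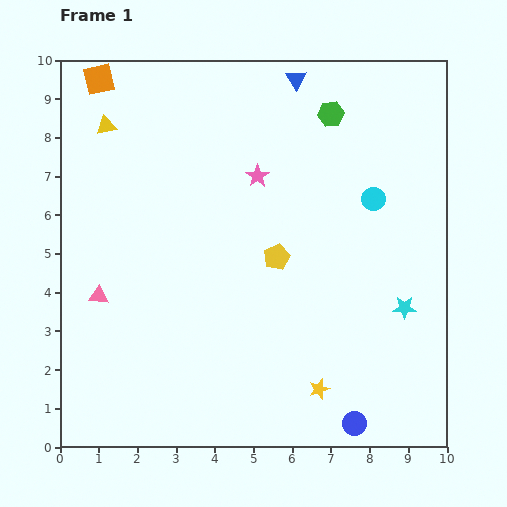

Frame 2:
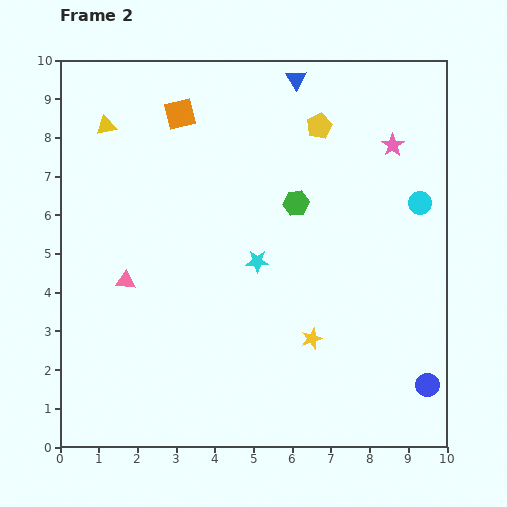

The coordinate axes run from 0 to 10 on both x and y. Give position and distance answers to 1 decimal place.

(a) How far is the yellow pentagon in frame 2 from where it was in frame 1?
3.6

The yellow pentagon moved from (5.6, 4.9) to (6.7, 8.3), a distance of √(1.1² + 3.4²) ≈ 3.6.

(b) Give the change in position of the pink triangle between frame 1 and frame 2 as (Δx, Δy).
(0.7, 0.4)

The pink triangle was at (1.0, 3.9) in frame 1 and (1.7, 4.3) in frame 2.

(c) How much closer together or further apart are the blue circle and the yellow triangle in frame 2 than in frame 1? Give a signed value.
+0.7

Distance in frame 1: 10.0. Distance in frame 2: 10.7.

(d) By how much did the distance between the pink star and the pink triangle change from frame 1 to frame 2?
+2.6

Distance in frame 1: 5.1. Distance in frame 2: 7.7.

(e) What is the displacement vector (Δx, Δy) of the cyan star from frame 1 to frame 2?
(-3.8, 1.2)

The cyan star was at (8.9, 3.6) in frame 1 and (5.1, 4.8) in frame 2.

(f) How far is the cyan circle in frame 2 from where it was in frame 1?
1.2

The cyan circle moved from (8.1, 6.4) to (9.3, 6.3), a distance of √(1.2² + 0.1²) ≈ 1.2.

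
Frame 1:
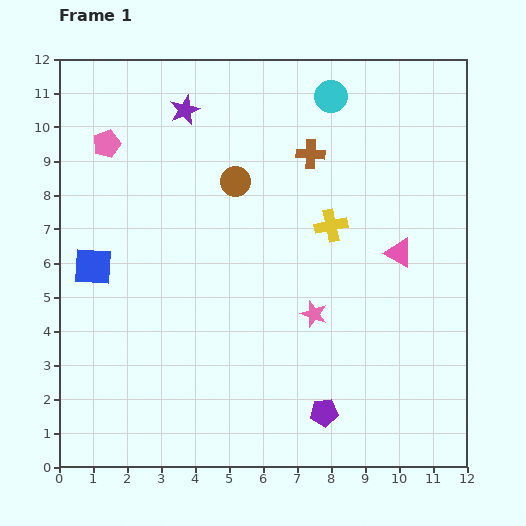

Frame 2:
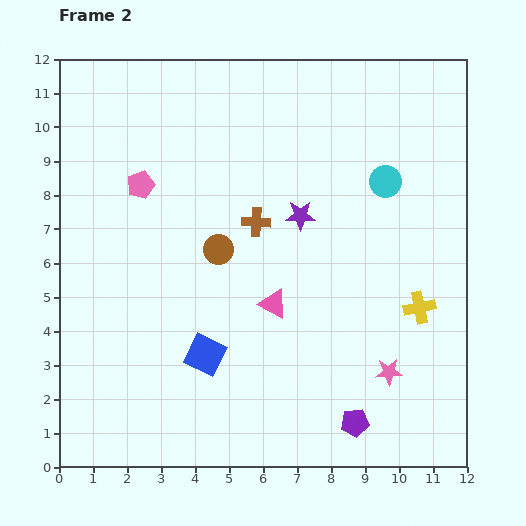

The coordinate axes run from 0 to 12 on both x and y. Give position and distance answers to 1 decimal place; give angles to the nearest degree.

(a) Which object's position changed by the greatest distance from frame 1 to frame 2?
the purple star

(moved 4.6; next 4.2)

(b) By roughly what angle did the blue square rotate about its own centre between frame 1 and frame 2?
22° clockwise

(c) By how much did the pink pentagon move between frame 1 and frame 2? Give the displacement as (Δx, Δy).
(1.0, -1.2)

The pink pentagon was at (1.4, 9.5) in frame 1 and (2.4, 8.3) in frame 2.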